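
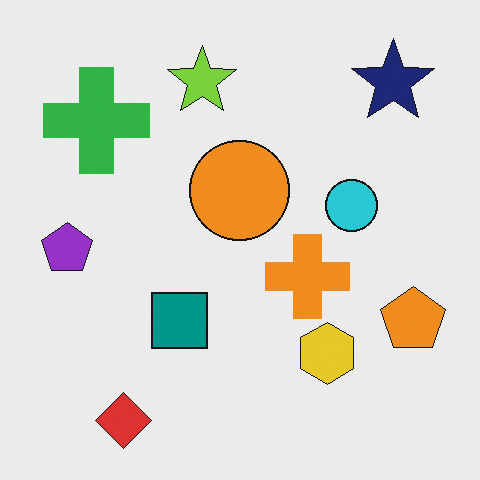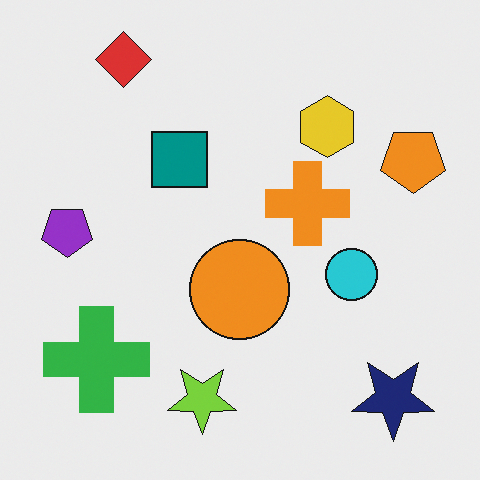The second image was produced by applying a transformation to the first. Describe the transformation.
The image was flipped vertically (top ↔ bottom).

The red diamond is in the bottom-left of the first image and the top-left of the second — shapes on opposite sides of the horizontal midline have swapped in a mirror flip.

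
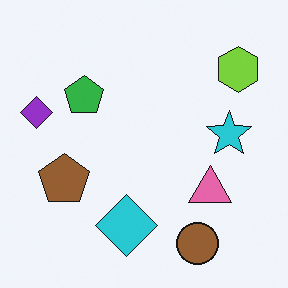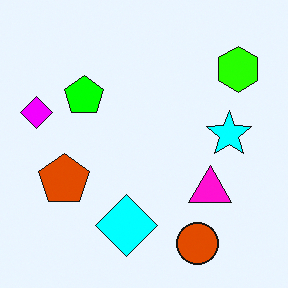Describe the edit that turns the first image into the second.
This is the original image made much more vivid (saturation change).

All colors are more vivid — a global saturation change.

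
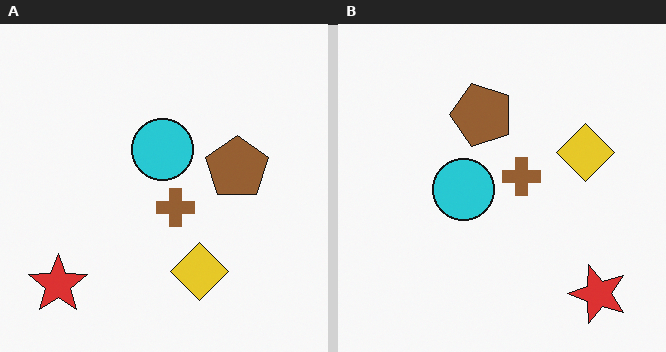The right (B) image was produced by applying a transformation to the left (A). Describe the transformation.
The image was rotated 90° counter-clockwise.

The red star sits in the bottom-left of the left (A) image and the bottom-right of the right (B) — consistent with a whole-image 90° counter-clockwise rotation.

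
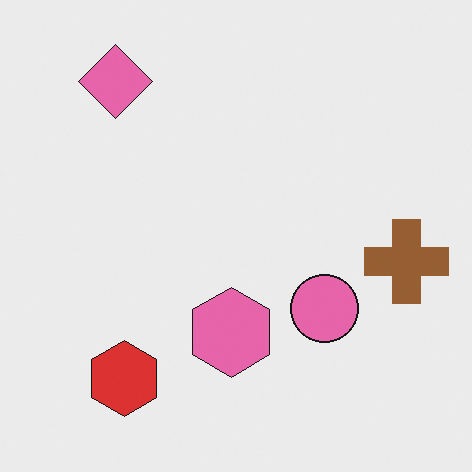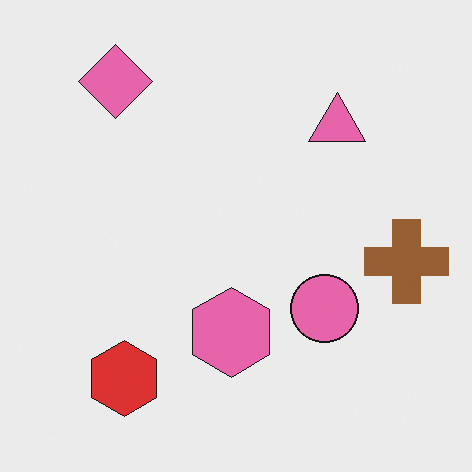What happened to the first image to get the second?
The image was overlaid with an additional pink triangle.

A pink triangle appears in the second image that is absent from the first.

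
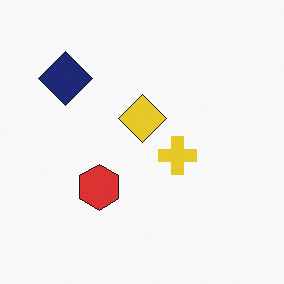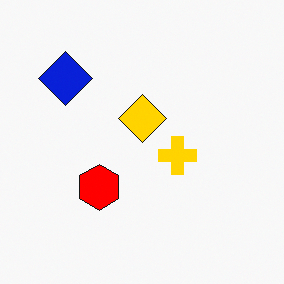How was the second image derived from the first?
The second image is the first heavily oversaturated.

All colors are more vivid — a global saturation change.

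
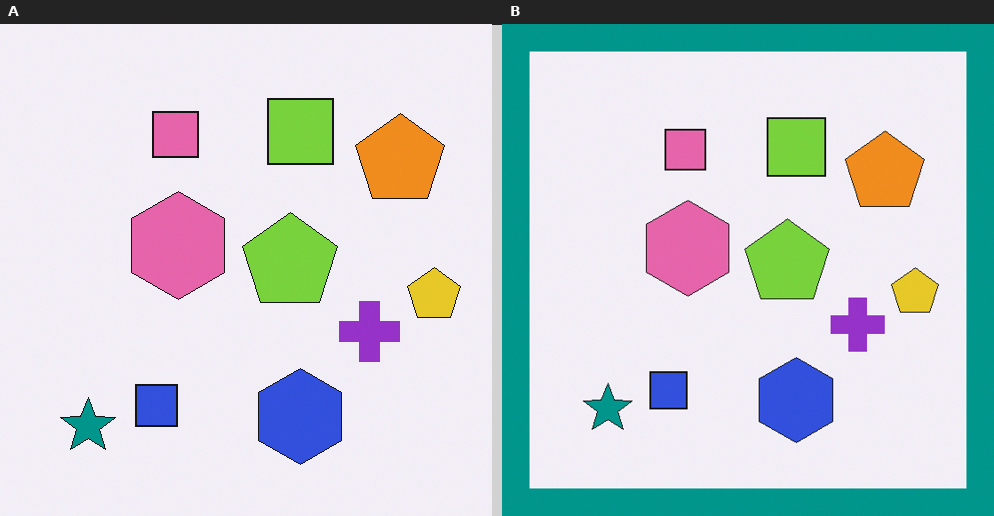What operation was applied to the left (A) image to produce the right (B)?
The transformation is: framed with a teal border.

A solid teal frame runs around the edge of the right (B) image, with the content slightly shrunk inside it.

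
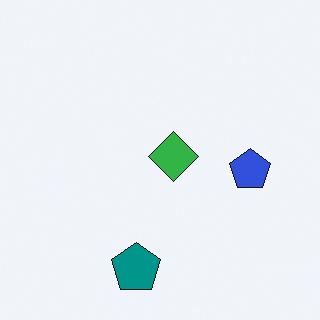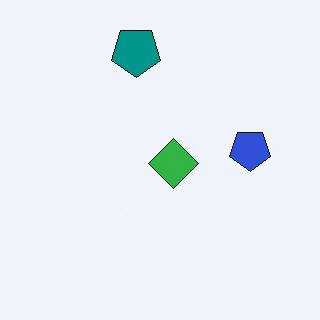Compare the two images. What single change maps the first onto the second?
Flipped vertically (top ↔ bottom).

The teal pentagon is in the bottom of the first image and the top of the second — shapes on opposite sides of the horizontal midline have swapped in a mirror flip.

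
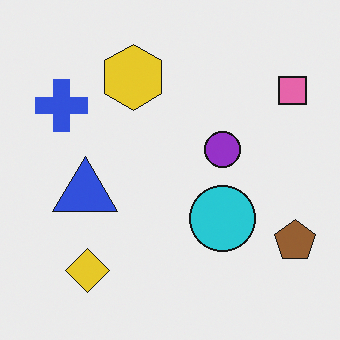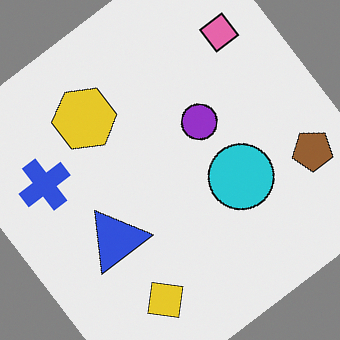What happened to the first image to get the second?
The second image is the first rotated counter-clockwise by a large amount — several tens of degrees.

Every shape is tilted by the same angle and the image corners show triangular fill wedges — a whole-image rotation by a non-right angle.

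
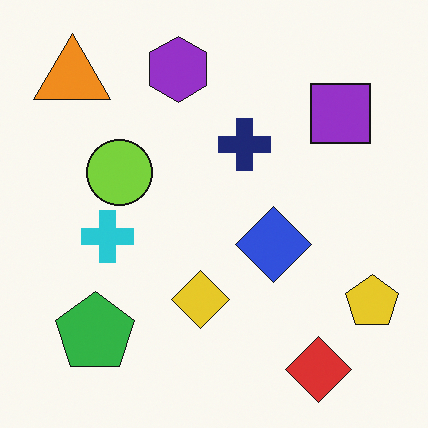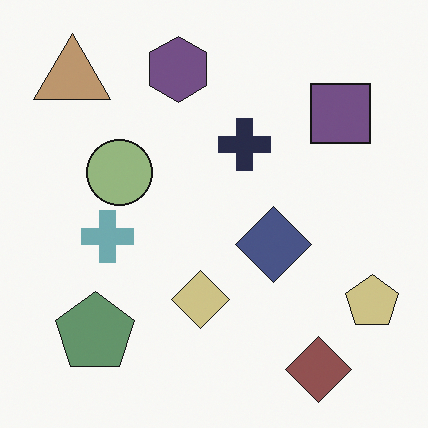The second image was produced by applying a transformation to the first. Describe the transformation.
It was made much more muted (saturation change).

All colors are more muted and greyish — a global saturation change.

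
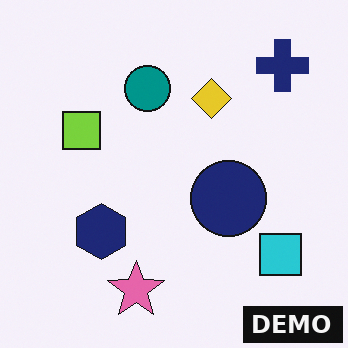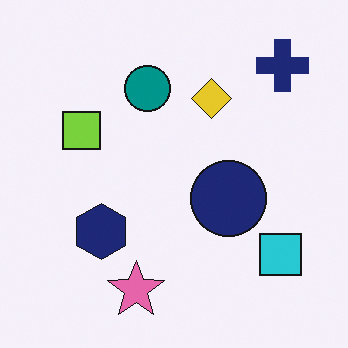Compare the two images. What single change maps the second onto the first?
The transformation is: watermarked with the text "DEMO" in the lower-right corner.

A dark label reading "DEMO" appears in the lower-right corner.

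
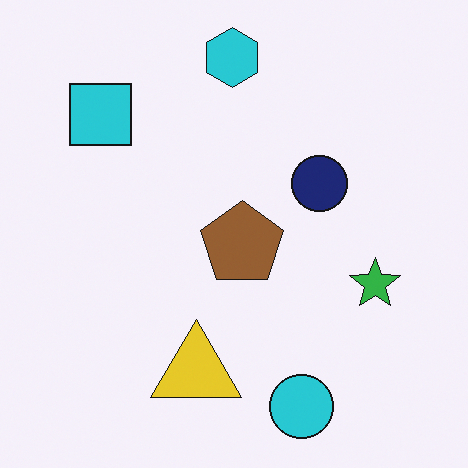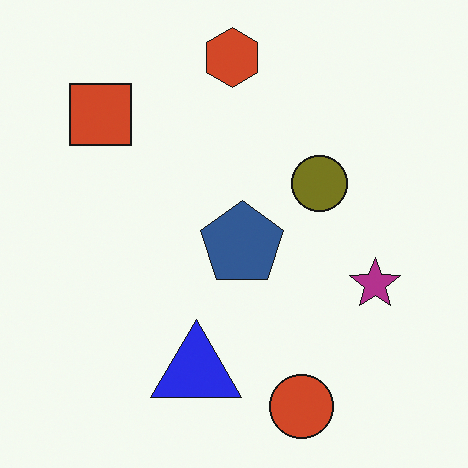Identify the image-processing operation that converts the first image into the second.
Hue-shifted by a large amount.

Every shape's color has rotated by the same amount around the hue wheel — a uniform hue shift.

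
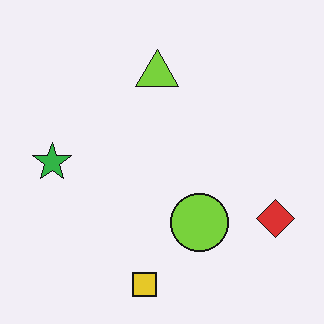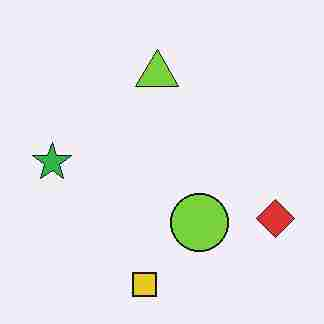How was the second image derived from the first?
The transformation is: degraded with heavy JPEG compression.

Blocky 8×8 compression artifacts appear around shape edges and the flat background shows ringing — characteristic JPEG degradation.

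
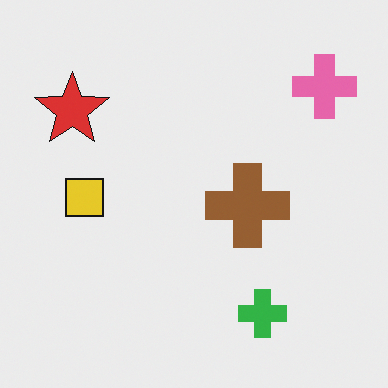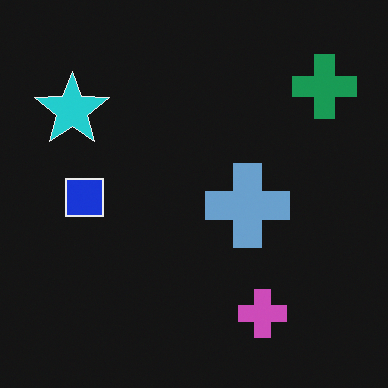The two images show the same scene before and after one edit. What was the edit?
Color-inverted (negative).

The light background has become dark and every shape's color is its complement — a photographic negative.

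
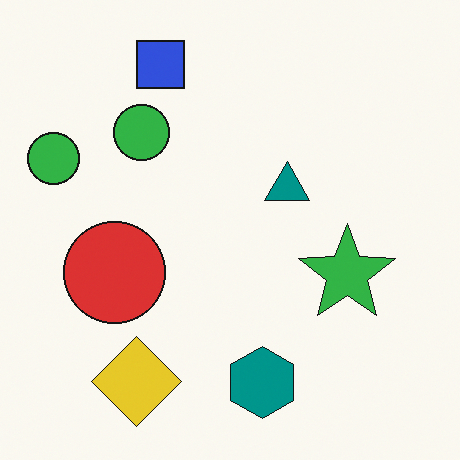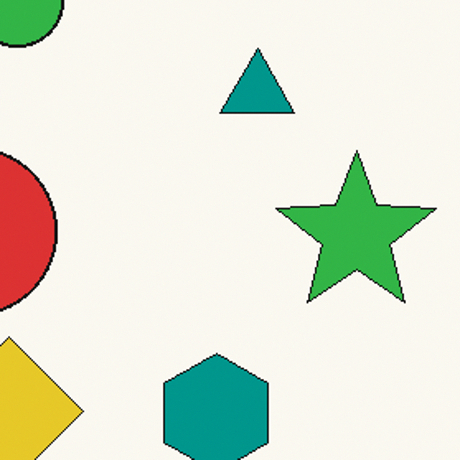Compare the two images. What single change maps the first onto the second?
Cropped to a noticeably smaller region and rescaled.

The visible shapes are larger and the field of view is narrower; shapes near the original edges may be partly or wholly outside the frame — a crop-and-rescale.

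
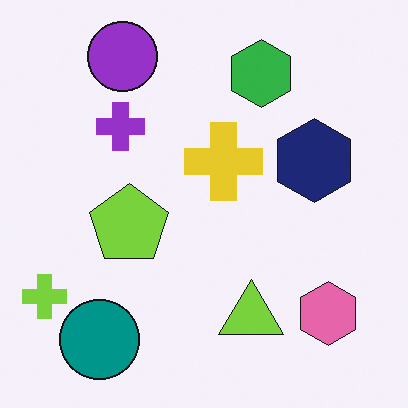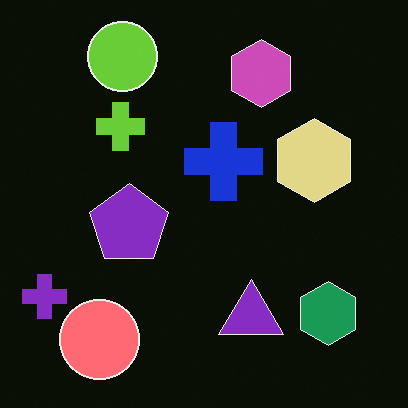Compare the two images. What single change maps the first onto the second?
The second image is the first color-inverted (negative).

The light background has become dark and every shape's color is its complement — a photographic negative.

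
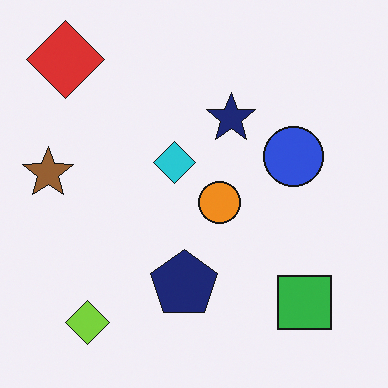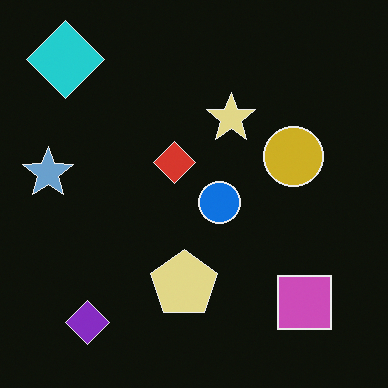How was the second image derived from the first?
The image was color-inverted (negative).

The light background has become dark and every shape's color is its complement — a photographic negative.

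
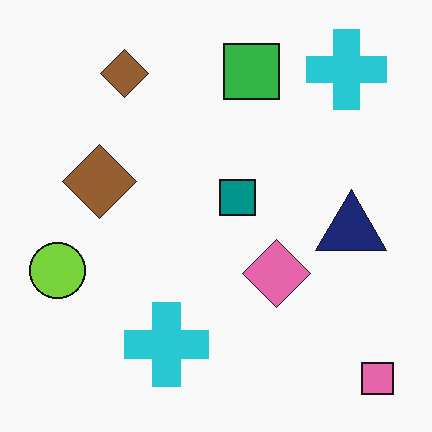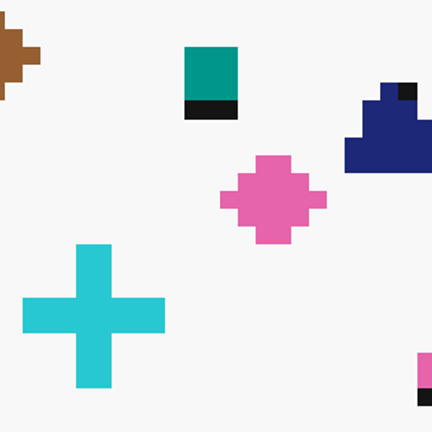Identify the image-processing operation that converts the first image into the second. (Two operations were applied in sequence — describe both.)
Heavily pixelated into large blocks, then cropped tightly and scaled back up.

Shapes are reduced to large square blocks; fine edges and outlines are lost — a downscale-then-upscale (mosaic) effect. The visible shapes are larger and the field of view is narrower; shapes near the original edges may be partly or wholly outside the frame — a crop-and-rescale.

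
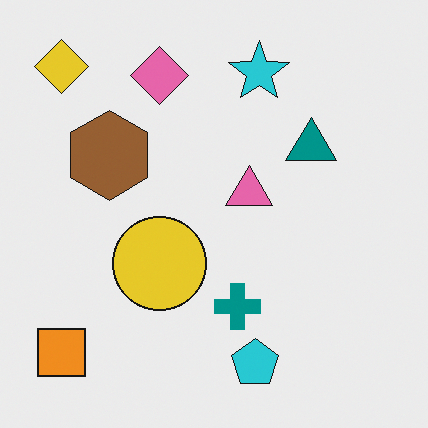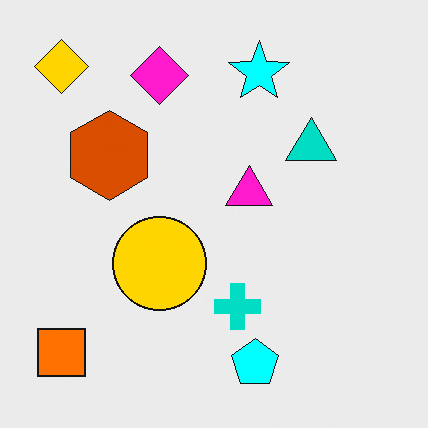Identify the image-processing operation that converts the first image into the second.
The second image is the first heavily oversaturated.

All colors are more vivid — a global saturation change.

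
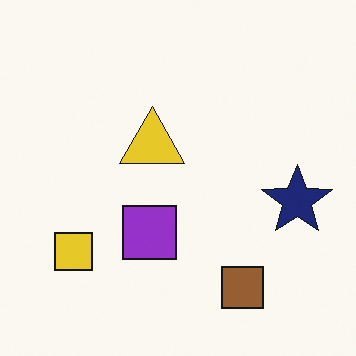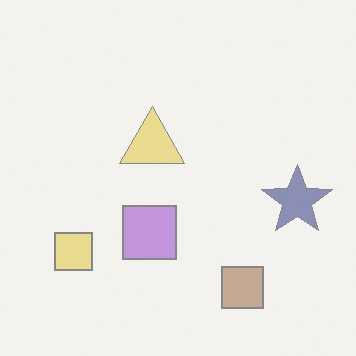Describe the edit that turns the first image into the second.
It was given much lower contrast.

Tones are pushed toward mid-grey across the whole image — a global contrast change.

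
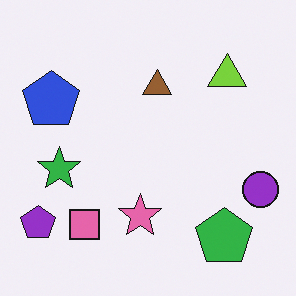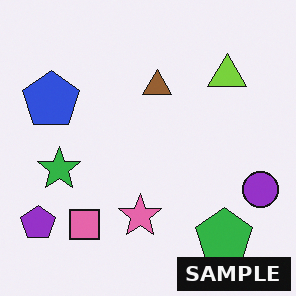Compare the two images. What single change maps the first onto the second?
The transformation is: watermarked with the text "SAMPLE" in the lower-right corner.

A dark label reading "SAMPLE" appears in the lower-right corner.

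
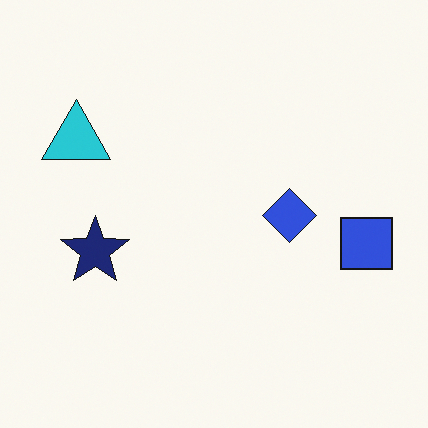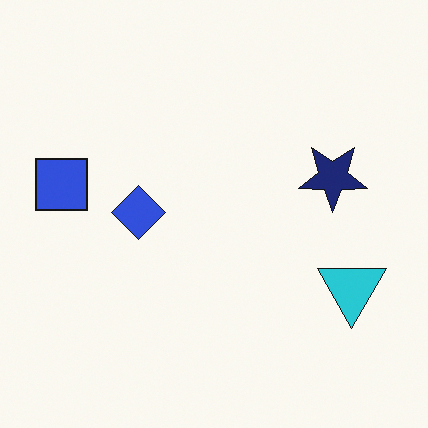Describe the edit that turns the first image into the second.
The image was rotated 180°.

The cyan triangle sits in the top-left of the first image and the bottom-right of the second — consistent with a whole-image 180° rotation.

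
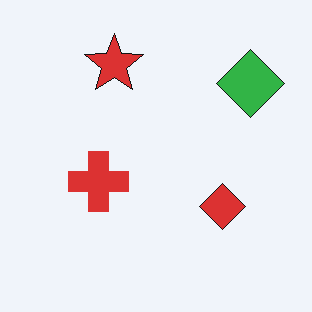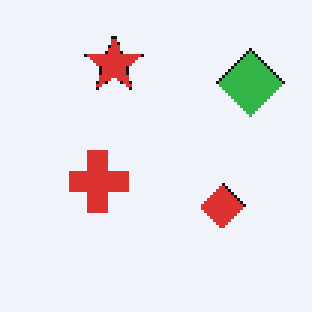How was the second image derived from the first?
The second image is the first mildly pixelated.

Shapes are reduced to large square blocks; fine edges and outlines are lost — a downscale-then-upscale (mosaic) effect.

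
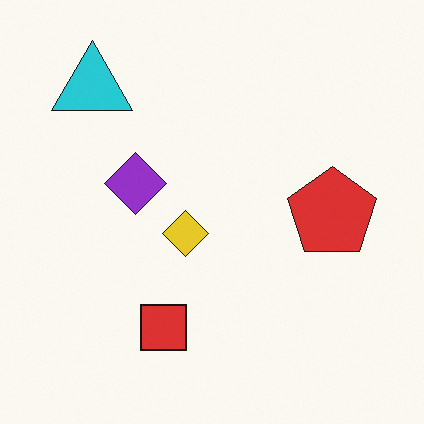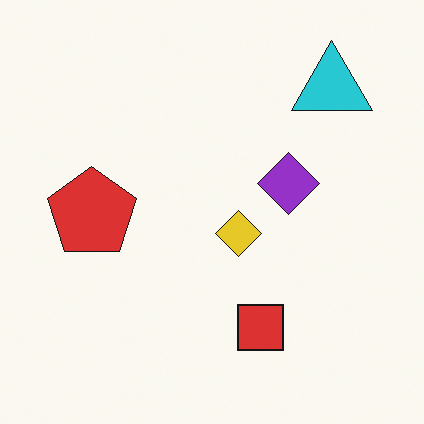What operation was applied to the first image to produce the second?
It was flipped horizontally (left ↔ right).

The cyan triangle is in the top-left of the first image and the top-right of the second — shapes on opposite sides of the vertical midline have swapped in a mirror flip.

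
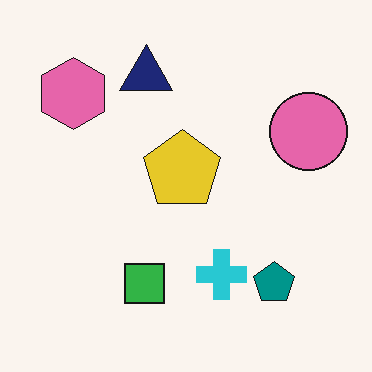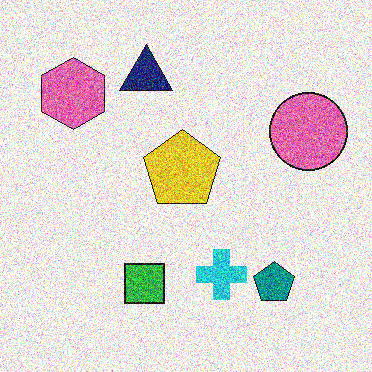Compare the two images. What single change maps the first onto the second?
Degraded with heavy additive noise.

Random speckle covers the whole image, including the flat background.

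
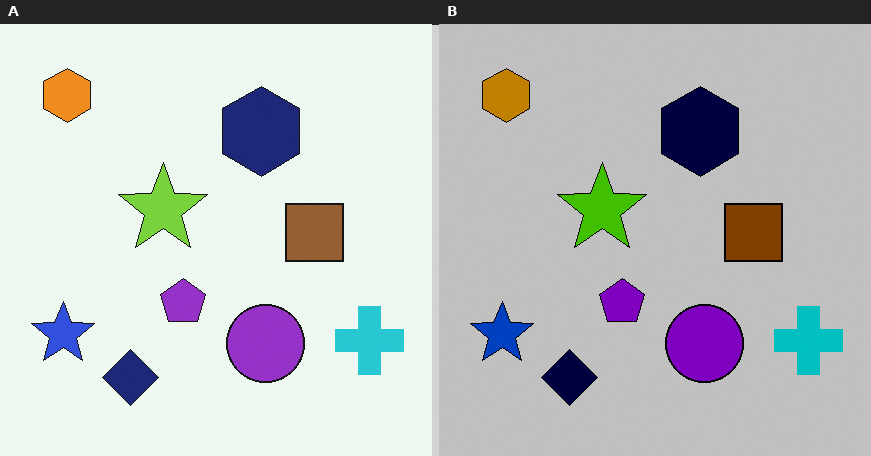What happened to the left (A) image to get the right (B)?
It was heavily posterized to just a handful of flat colors.

Each flat color has snapped to a coarser quantized level — most visibly, the near-white background has dropped to a flat grey.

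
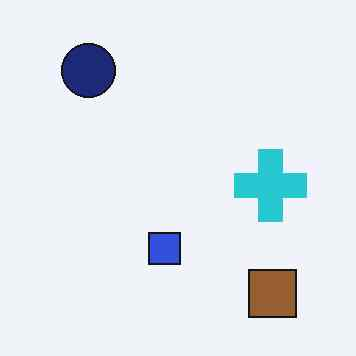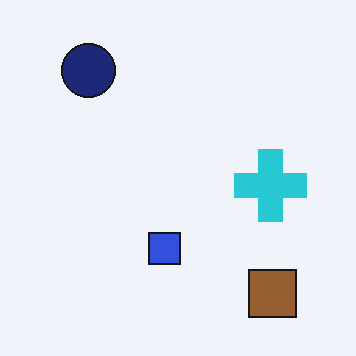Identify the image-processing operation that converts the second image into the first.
It was given moderate JPEG compression.

Blocky 8×8 compression artifacts appear around shape edges and the flat background shows ringing — characteristic JPEG degradation.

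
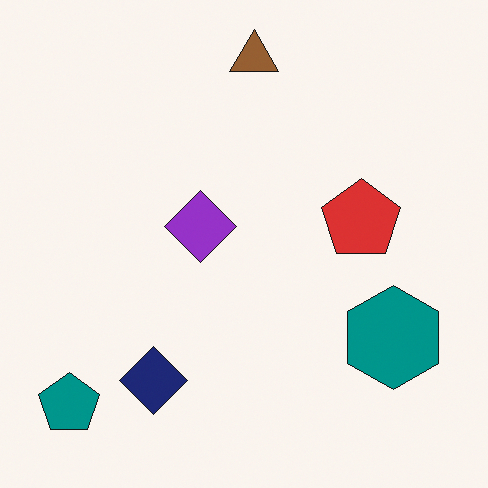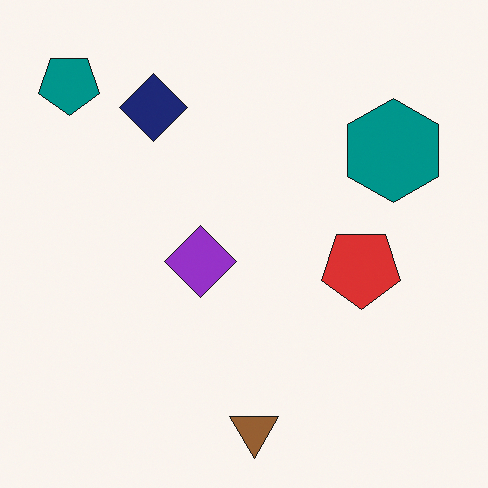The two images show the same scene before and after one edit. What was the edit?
It was flipped vertically (top ↔ bottom).

The brown triangle is in the top of the first image and the bottom of the second — shapes on opposite sides of the horizontal midline have swapped in a mirror flip.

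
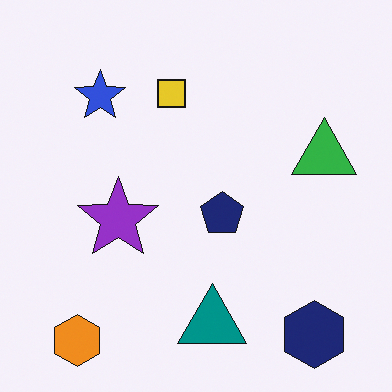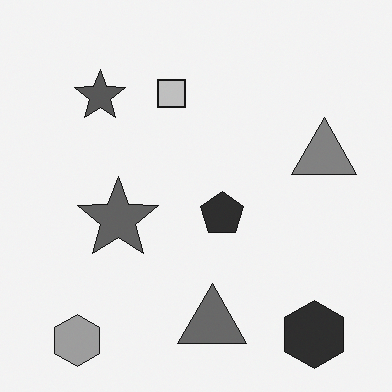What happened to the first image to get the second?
It was converted to grayscale.

All color is removed — every shape is now a shade of grey.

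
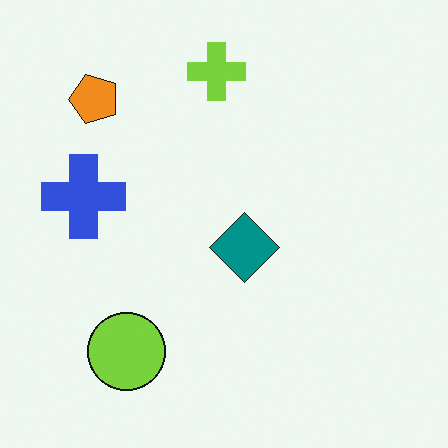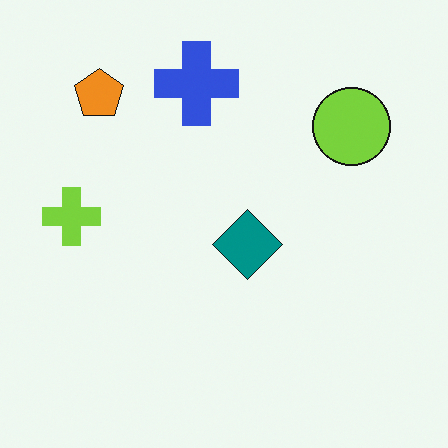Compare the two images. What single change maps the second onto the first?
The first image is the second transposed (reflected across the top-left ↔ bottom-right diagonal).

Shapes have swapped their row and column positions — what was in the top-right is now in the bottom-left — a diagonal reflection.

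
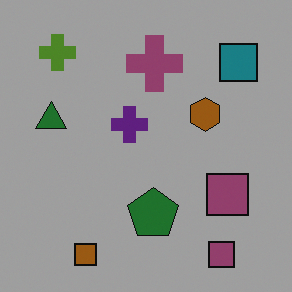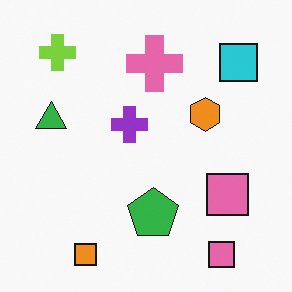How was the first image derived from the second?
It was noticeably darkened.

Every pixel — background and shapes alike — is uniformly darkened.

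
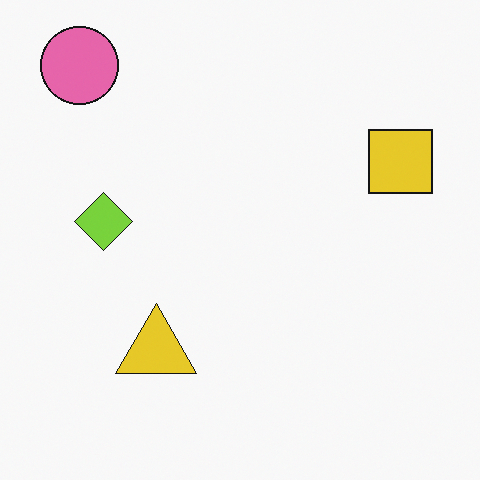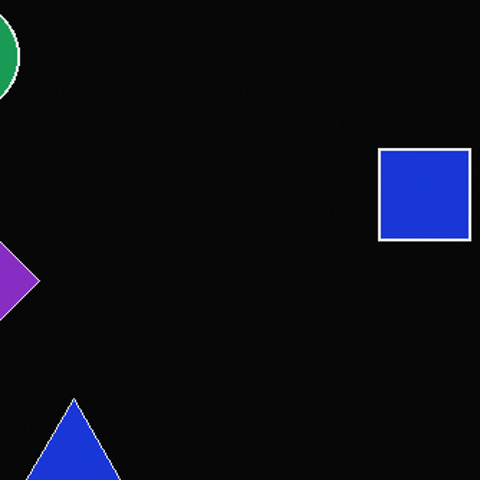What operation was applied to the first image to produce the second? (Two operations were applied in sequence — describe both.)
The second image is the first color-inverted (negative), then cropped slightly and scaled back up.

The light background has become dark and every shape's color is its complement — a photographic negative. The visible shapes are larger and the field of view is narrower; shapes near the original edges may be partly or wholly outside the frame — a crop-and-rescale.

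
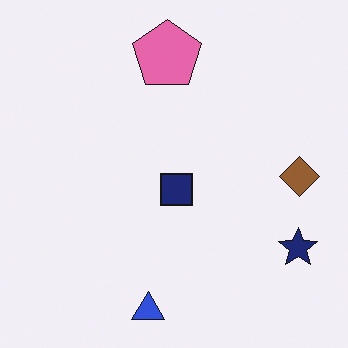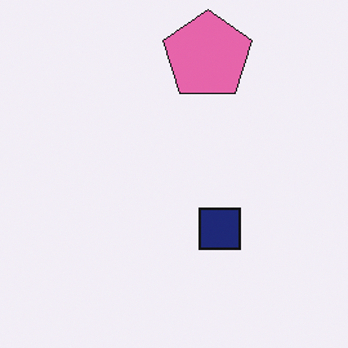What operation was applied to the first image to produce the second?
This is the original image cropped slightly and scaled back up.

The visible shapes are larger and the field of view is narrower; shapes near the original edges may be partly or wholly outside the frame — a crop-and-rescale.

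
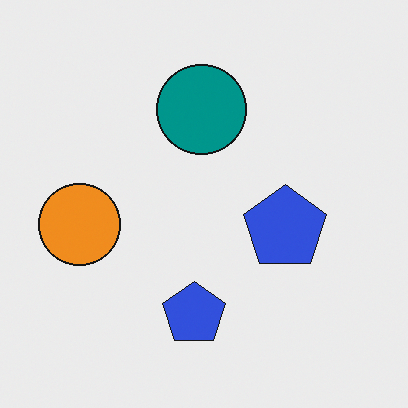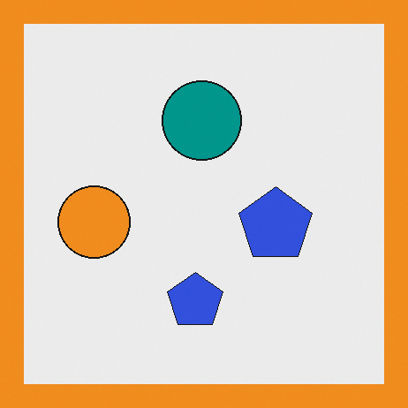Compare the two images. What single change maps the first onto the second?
The second image is the first framed with a orange border.

A solid orange frame runs around the edge of the second image, with the content slightly shrunk inside it.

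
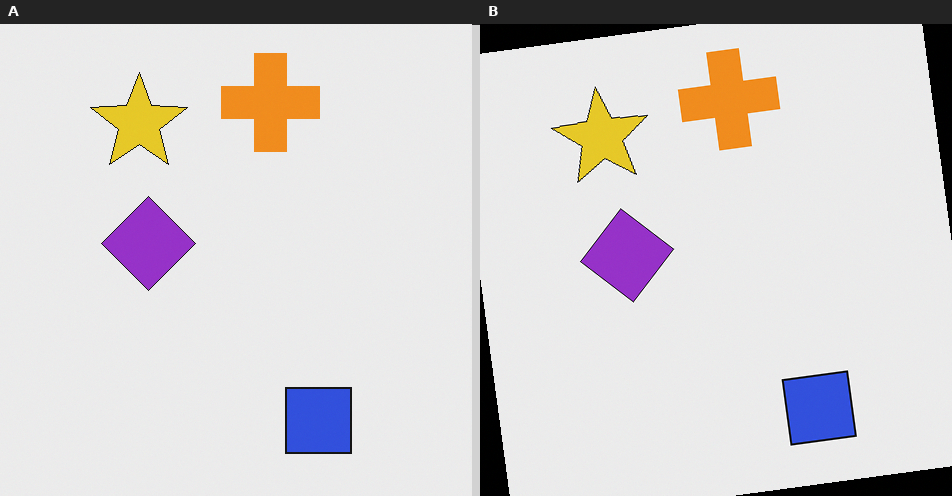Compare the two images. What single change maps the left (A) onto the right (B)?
It was rotated counter-clockwise by a small amount.

Every shape is tilted by the same angle and the image corners show triangular fill wedges — a whole-image rotation by a non-right angle.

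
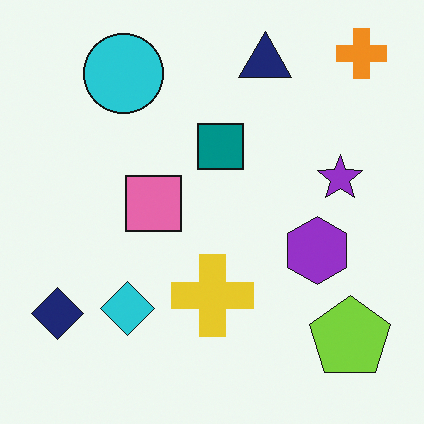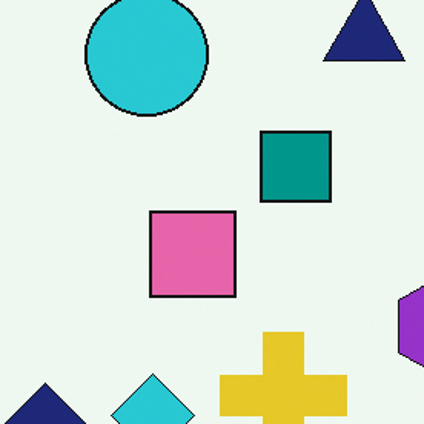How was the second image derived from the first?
The image was cropped slightly and scaled back up.

The visible shapes are larger and the field of view is narrower; shapes near the original edges may be partly or wholly outside the frame — a crop-and-rescale.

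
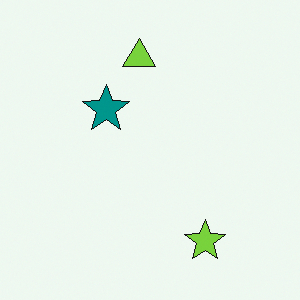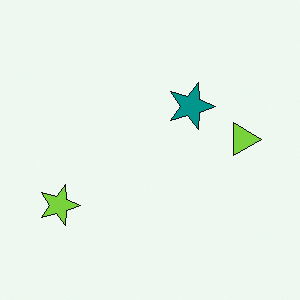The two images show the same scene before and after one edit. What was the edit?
It was rotated 90° clockwise.

The lime star sits in the bottom-right of the first image and the bottom-left of the second — consistent with a whole-image 90° clockwise rotation.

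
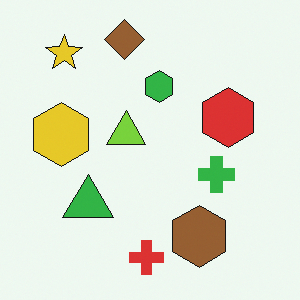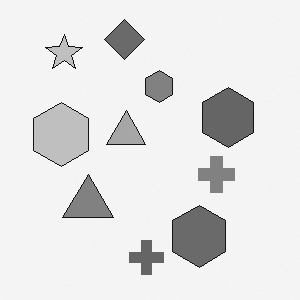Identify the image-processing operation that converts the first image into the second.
It was converted to grayscale.

All color is removed — every shape is now a shade of grey.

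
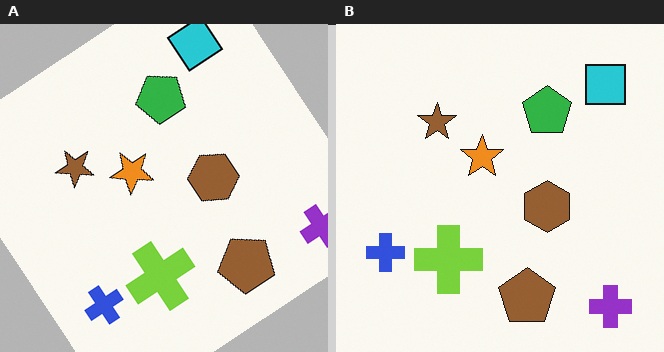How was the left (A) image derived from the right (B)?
The transformation is: rotated counter-clockwise by a large amount — several tens of degrees.

Every shape is tilted by the same angle and the image corners show triangular fill wedges — a whole-image rotation by a non-right angle.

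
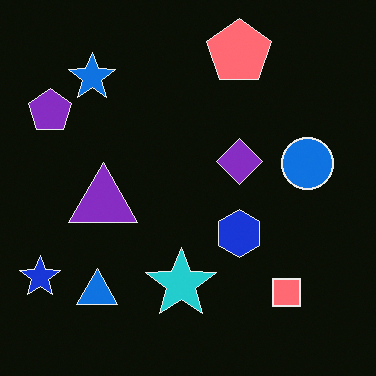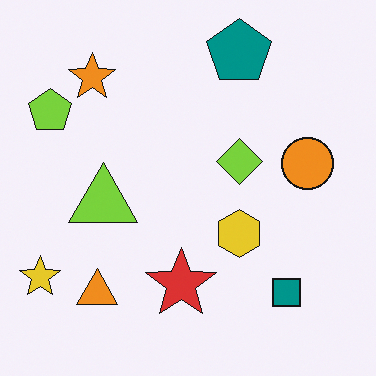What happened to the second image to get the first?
The transformation is: color-inverted (negative).

The light background has become dark and every shape's color is its complement — a photographic negative.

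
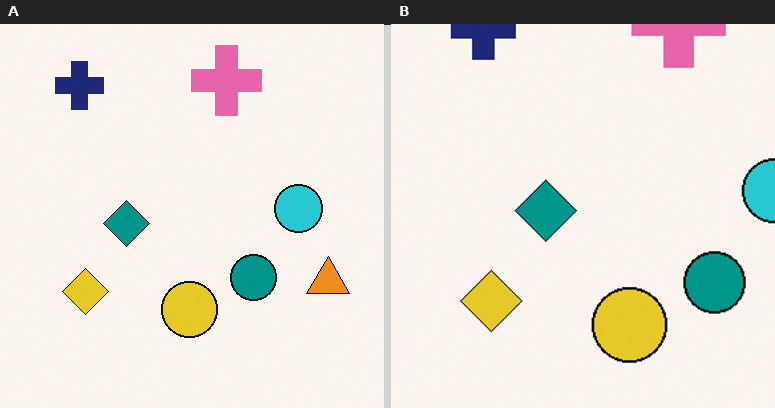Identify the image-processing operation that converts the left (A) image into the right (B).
It was cropped to a modestly smaller region and rescaled.

The visible shapes are larger and the field of view is narrower; shapes near the original edges may be partly or wholly outside the frame — a crop-and-rescale.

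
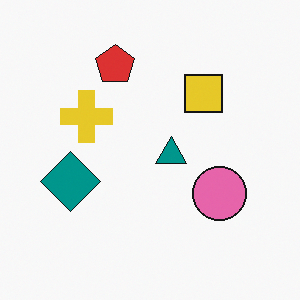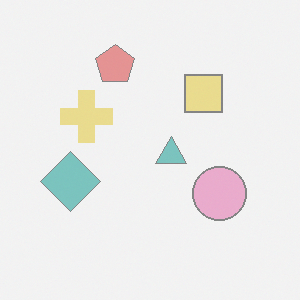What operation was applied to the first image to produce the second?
It was washed out (contrast reduced).

Tones are pushed toward mid-grey across the whole image — a global contrast change.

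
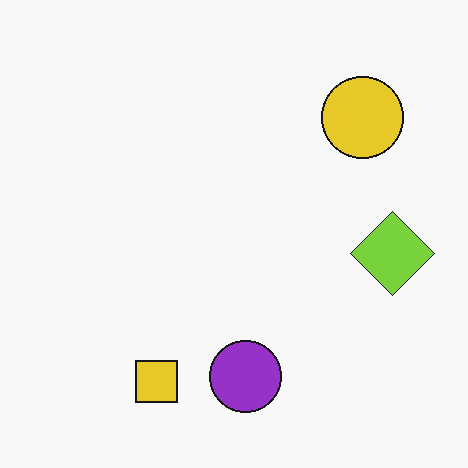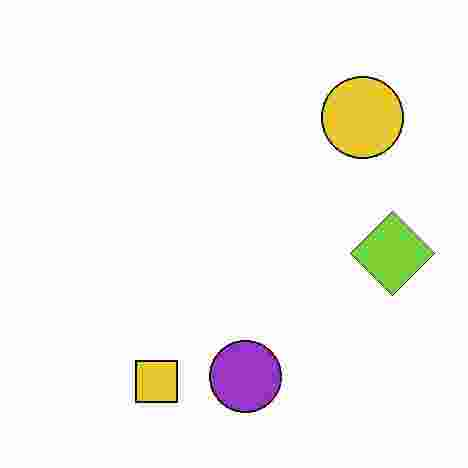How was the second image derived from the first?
The image was heavily JPEG-compressed with obvious blocking artifacts.

Blocky 8×8 compression artifacts appear around shape edges and the flat background shows ringing — characteristic JPEG degradation.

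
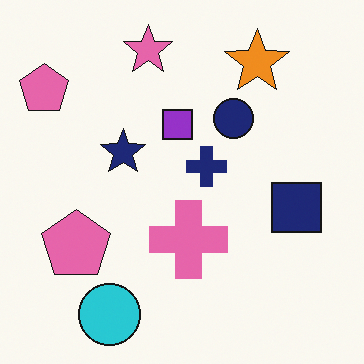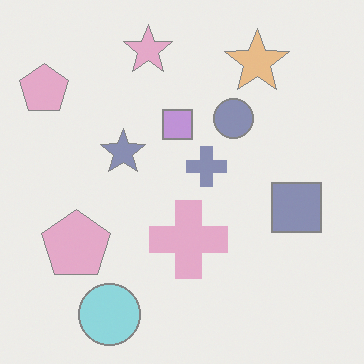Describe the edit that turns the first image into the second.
Given much lower contrast.

Tones are pushed toward mid-grey across the whole image — a global contrast change.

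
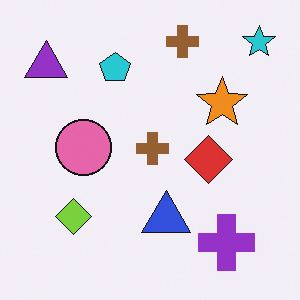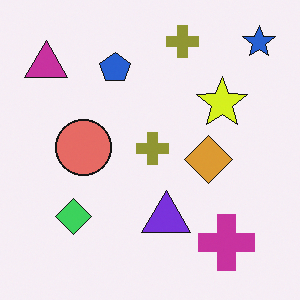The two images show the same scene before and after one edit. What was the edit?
Hue-shifted by a small amount.

Every shape's color has rotated by the same amount around the hue wheel — a uniform hue shift.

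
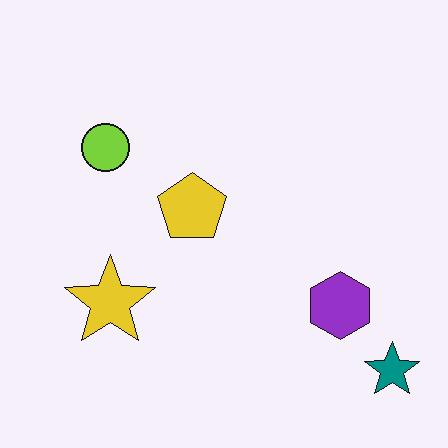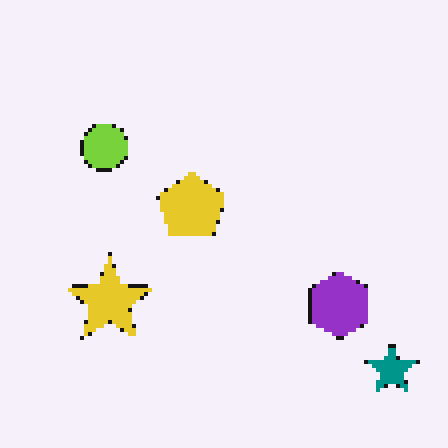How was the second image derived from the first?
It was lightly pixelated (a mild mosaic effect).

Shapes are reduced to large square blocks; fine edges and outlines are lost — a downscale-then-upscale (mosaic) effect.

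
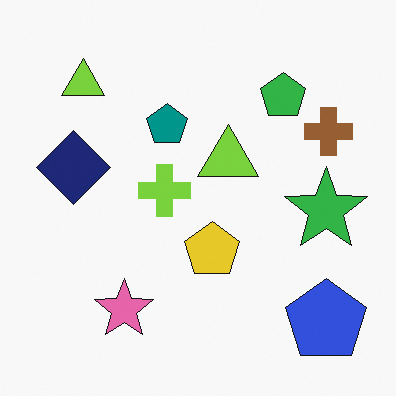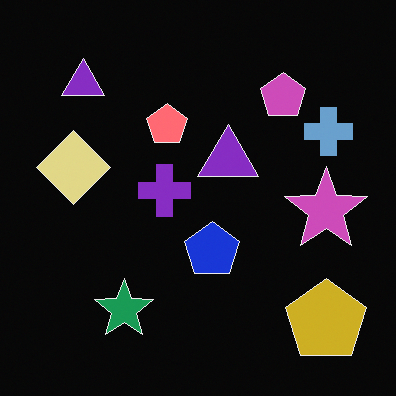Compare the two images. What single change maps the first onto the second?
It was color-inverted (negative).

The light background has become dark and every shape's color is its complement — a photographic negative.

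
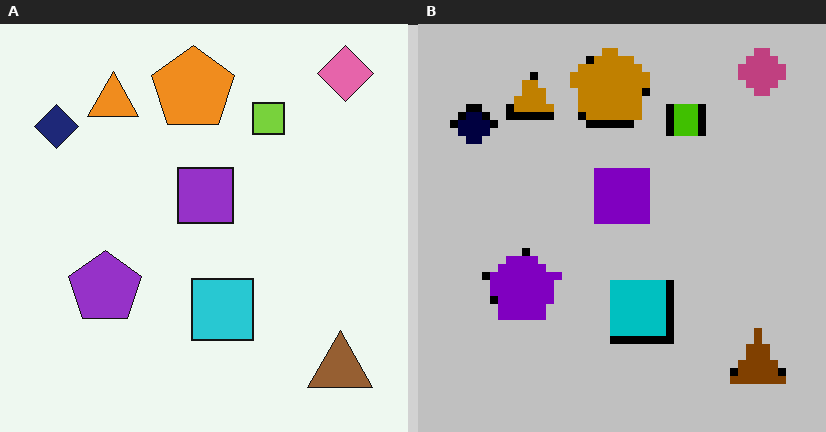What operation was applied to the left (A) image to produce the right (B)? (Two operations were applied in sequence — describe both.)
The transformation is: pixelated into visible square blocks, then aggressively posterized.

Shapes are reduced to large square blocks; fine edges and outlines are lost — a downscale-then-upscale (mosaic) effect. Each flat color has snapped to a coarser quantized level — most visibly, the near-white background has dropped to a flat grey.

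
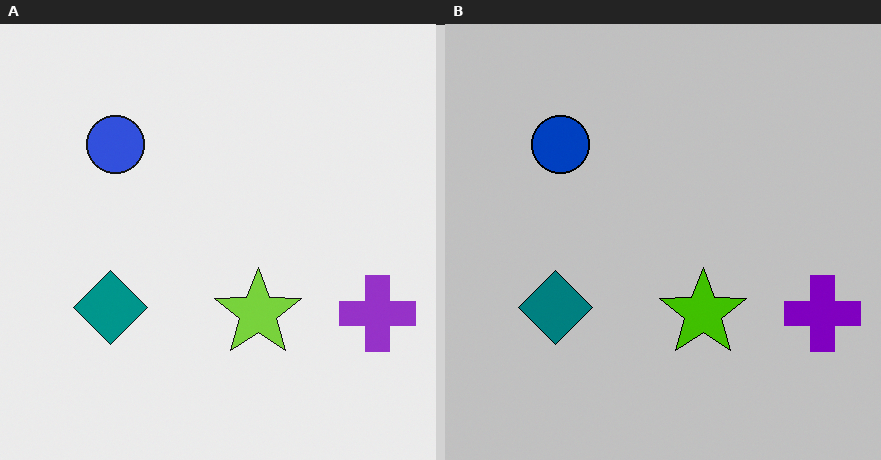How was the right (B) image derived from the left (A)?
Aggressively posterized.

Each flat color has snapped to a coarser quantized level — most visibly, the near-white background has dropped to a flat grey.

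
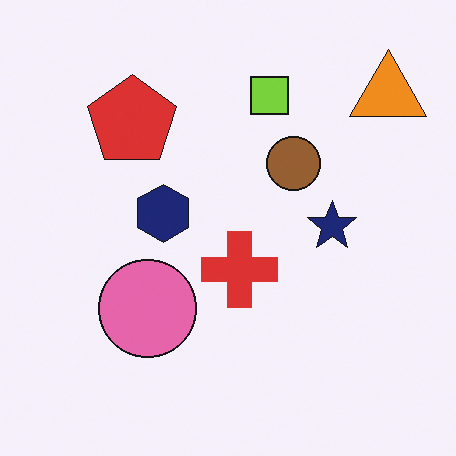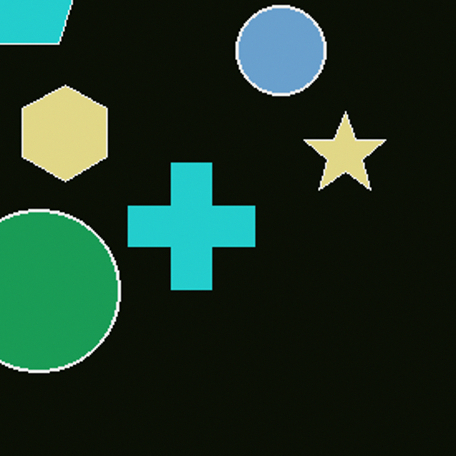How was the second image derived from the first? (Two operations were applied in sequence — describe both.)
The second image is the first cropped to a noticeably smaller region and rescaled, then color-inverted (negative).

The visible shapes are larger and the field of view is narrower; shapes near the original edges may be partly or wholly outside the frame — a crop-and-rescale. The light background has become dark and every shape's color is its complement — a photographic negative.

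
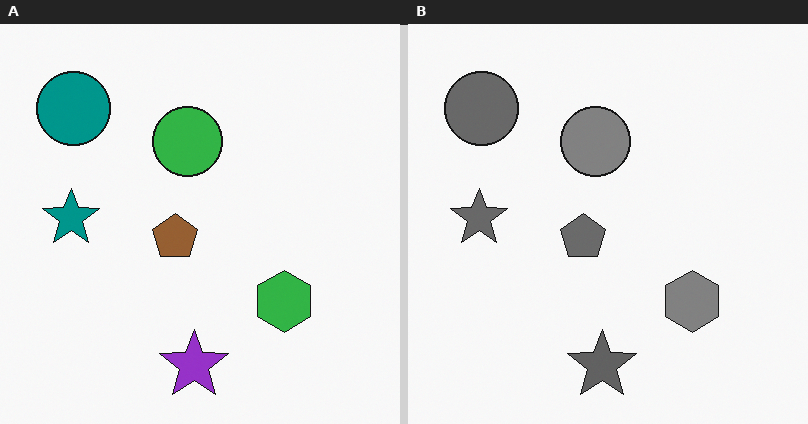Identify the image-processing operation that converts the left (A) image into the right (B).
Converted to grayscale.

All color is removed — every shape is now a shade of grey.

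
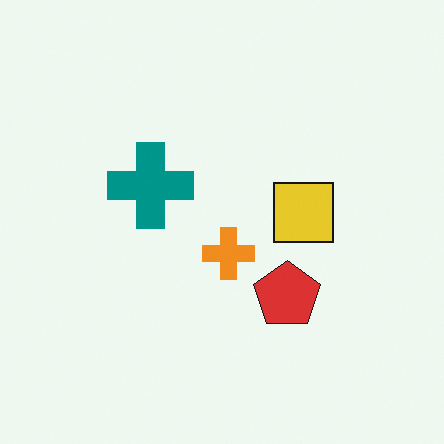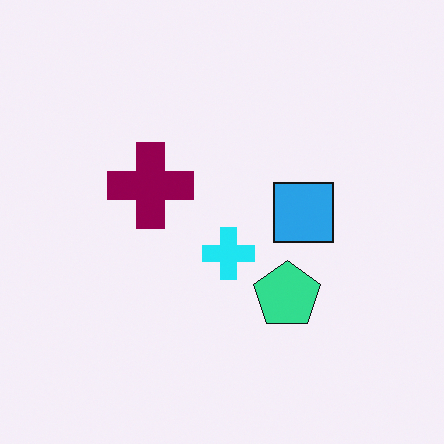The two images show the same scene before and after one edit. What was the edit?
Hue-shifted noticeably.

Every shape's color has rotated by the same amount around the hue wheel — a uniform hue shift.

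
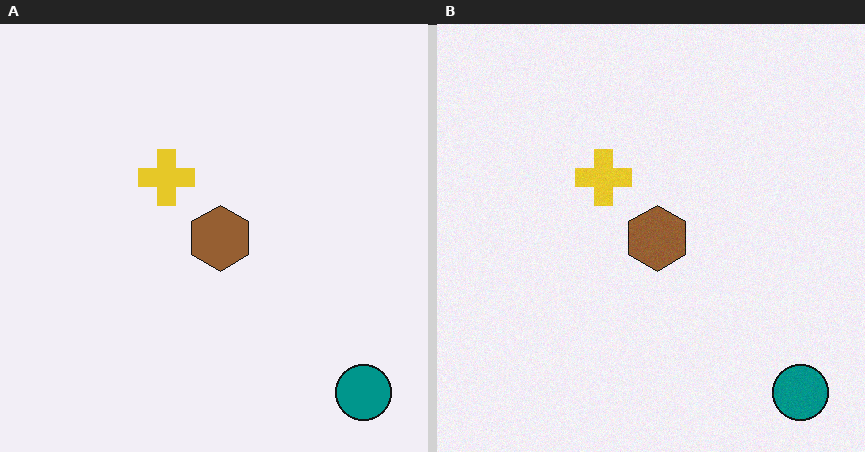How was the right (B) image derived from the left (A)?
The image was degraded with a light layer of grain.

Random speckle covers the whole image, including the flat background.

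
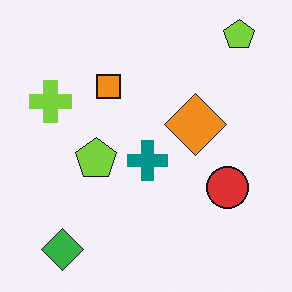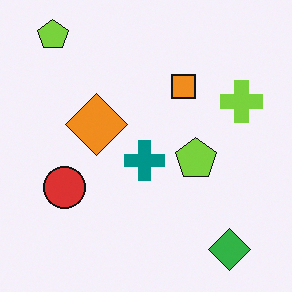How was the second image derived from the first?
The image was flipped horizontally (left ↔ right).

The lime cross is in the left of the first image and the right of the second — shapes on opposite sides of the vertical midline have swapped in a mirror flip.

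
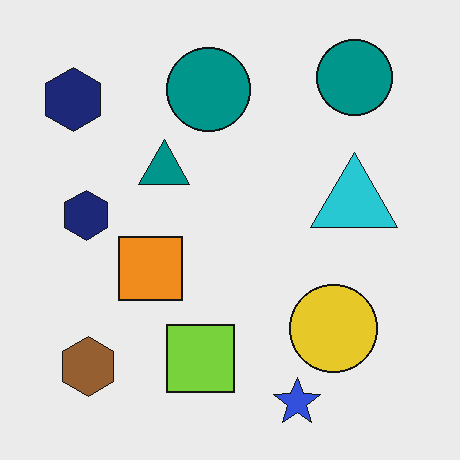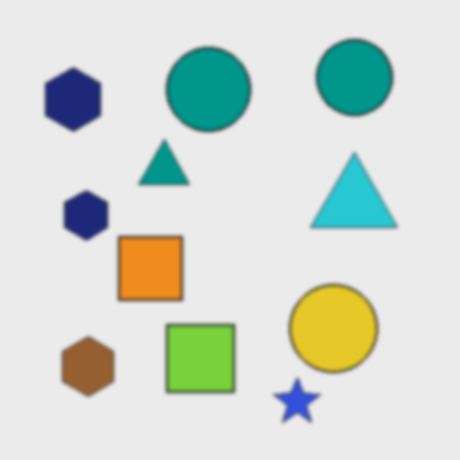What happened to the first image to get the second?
The second image is the first given a subtle gaussian blur.

Shape edges and outlines are uniformly softened across the whole image.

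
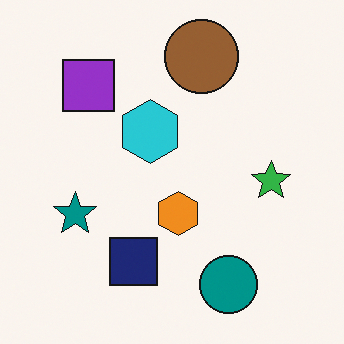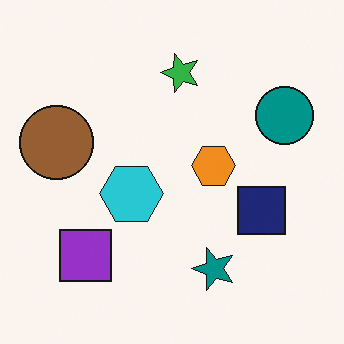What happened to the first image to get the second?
This is the original image rotated 90° counter-clockwise.

The teal circle sits in the bottom of the first image and the right of the second — consistent with a whole-image 90° counter-clockwise rotation.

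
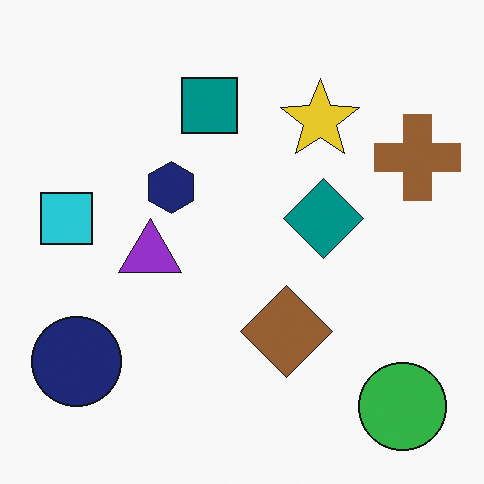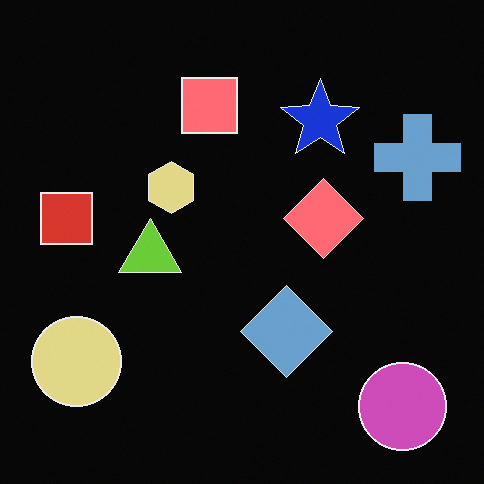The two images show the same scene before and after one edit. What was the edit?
The transformation is: color-inverted (negative).

The light background has become dark and every shape's color is its complement — a photographic negative.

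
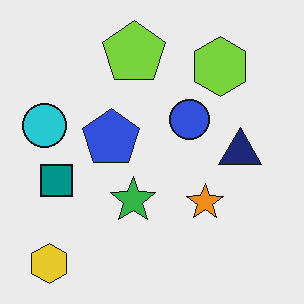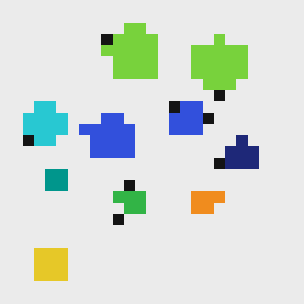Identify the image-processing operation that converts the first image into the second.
This is the original image heavily pixelated into large blocks.

Shapes are reduced to large square blocks; fine edges and outlines are lost — a downscale-then-upscale (mosaic) effect.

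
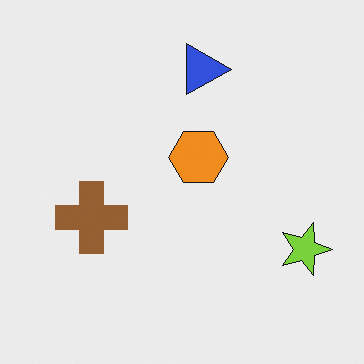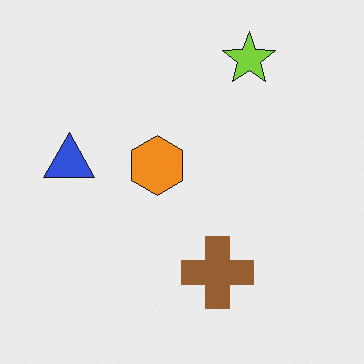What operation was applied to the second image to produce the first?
The image was rotated 90° clockwise.

The lime star sits in the top-right of the second image and the bottom-right of the first — consistent with a whole-image 90° clockwise rotation.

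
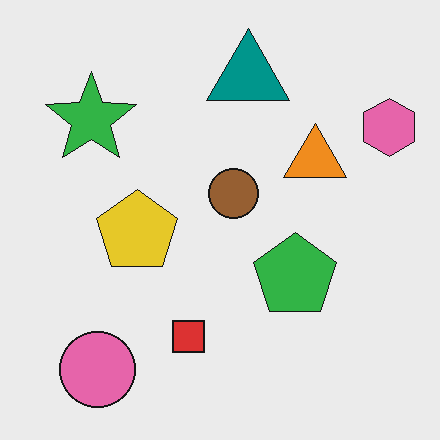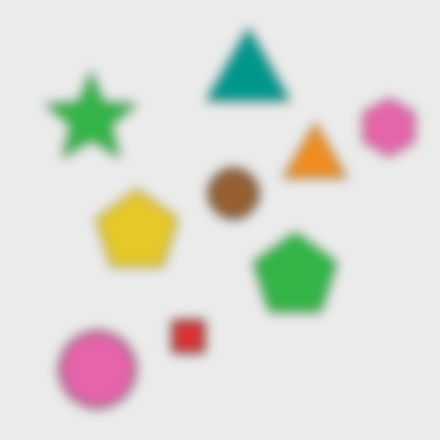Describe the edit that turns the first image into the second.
The transformation is: heavily blurred.

Shape edges and outlines are uniformly softened across the whole image.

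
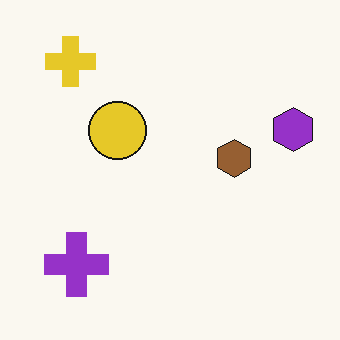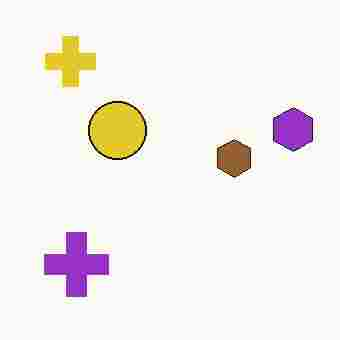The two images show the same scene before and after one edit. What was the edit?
The image was degraded with heavy JPEG compression.

Blocky 8×8 compression artifacts appear around shape edges and the flat background shows ringing — characteristic JPEG degradation.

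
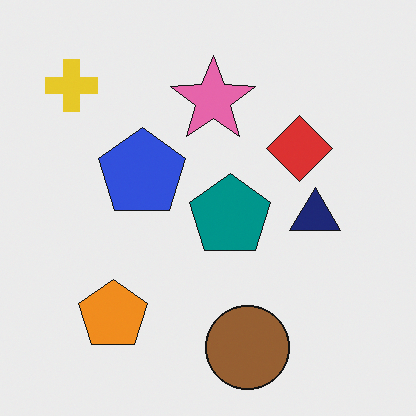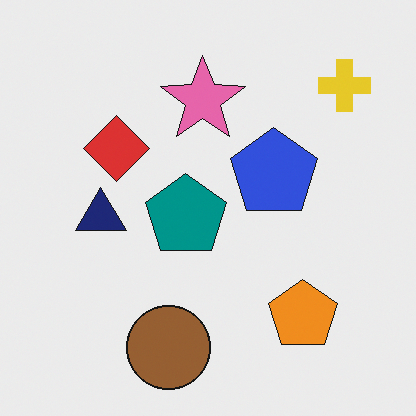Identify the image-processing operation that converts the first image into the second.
This is the original image flipped horizontally (left ↔ right).

The yellow cross is in the top-left of the first image and the top-right of the second — shapes on opposite sides of the vertical midline have swapped in a mirror flip.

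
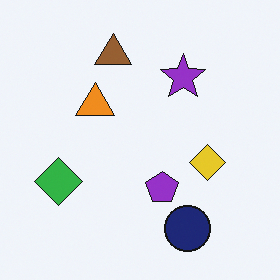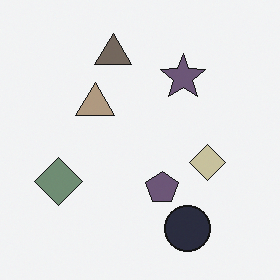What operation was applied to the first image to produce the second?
The second image is the first heavily desaturated.

All colors are more muted and greyish — a global saturation change.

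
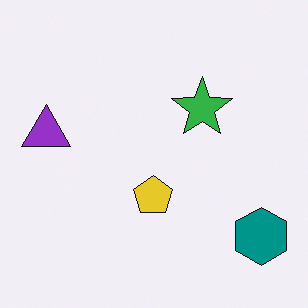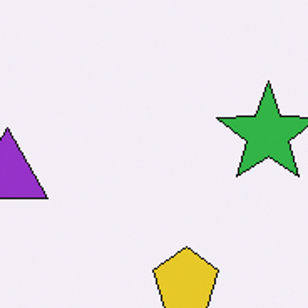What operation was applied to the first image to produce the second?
It was cropped to a noticeably smaller region and rescaled.

The visible shapes are larger and the field of view is narrower; shapes near the original edges may be partly or wholly outside the frame — a crop-and-rescale.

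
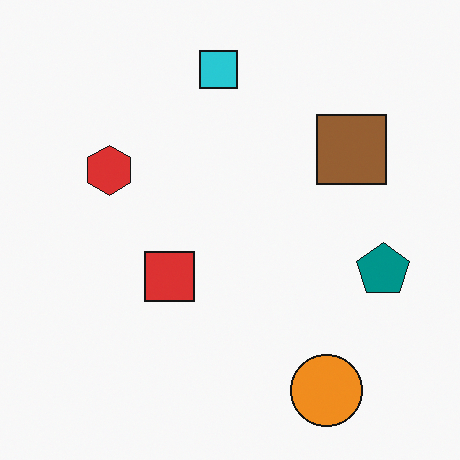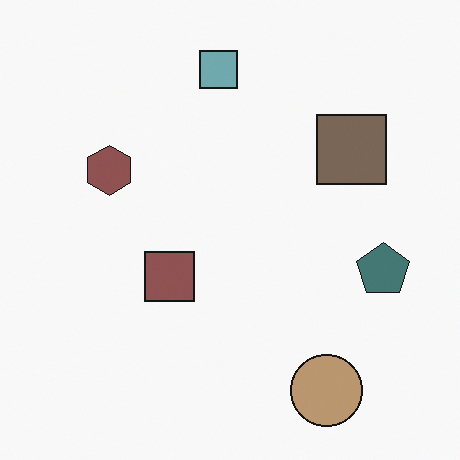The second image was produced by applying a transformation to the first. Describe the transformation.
This is the original image heavily desaturated.

All colors are more muted and greyish — a global saturation change.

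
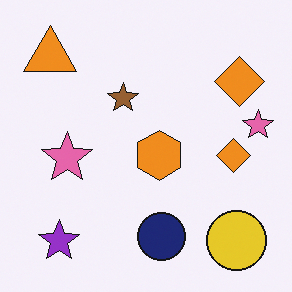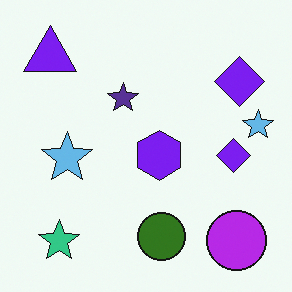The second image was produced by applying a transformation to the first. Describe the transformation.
This is the original image hue-shifted by a large amount.

Every shape's color has rotated by the same amount around the hue wheel — a uniform hue shift.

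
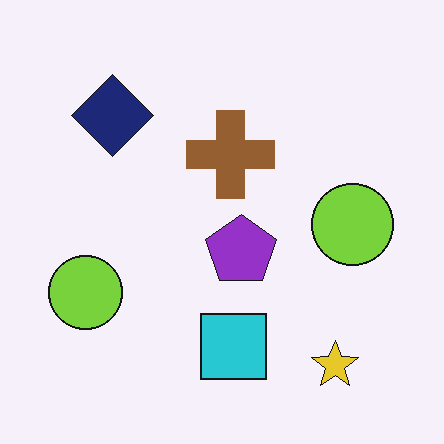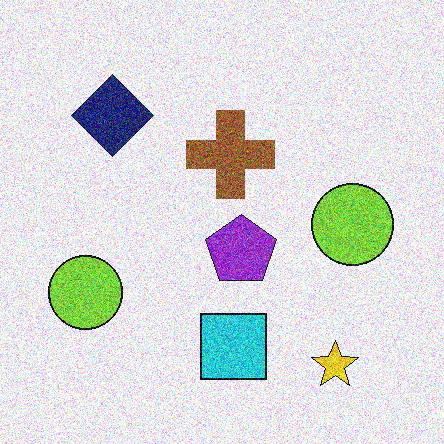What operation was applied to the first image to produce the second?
The transformation is: degraded with heavy additive noise.

Random speckle covers the whole image, including the flat background.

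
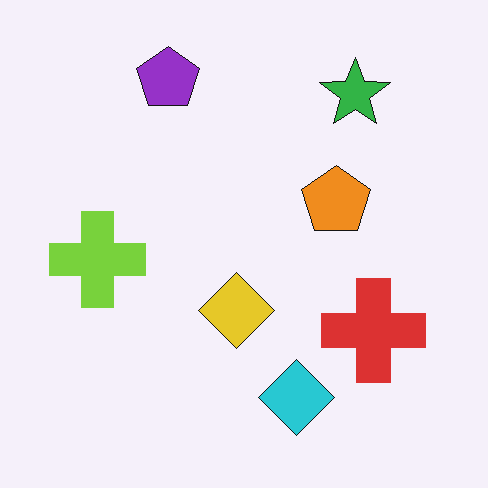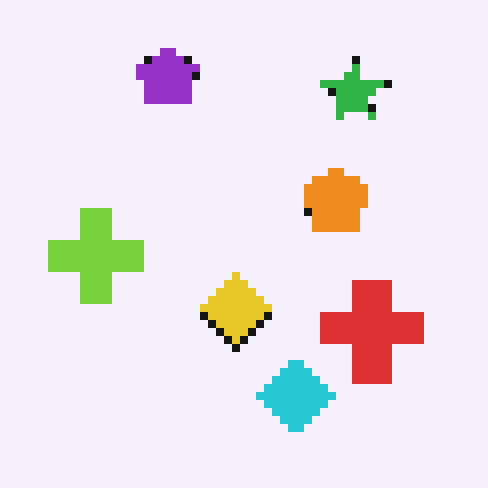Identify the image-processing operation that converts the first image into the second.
The second image is the first pixelated into visible square blocks.

Shapes are reduced to large square blocks; fine edges and outlines are lost — a downscale-then-upscale (mosaic) effect.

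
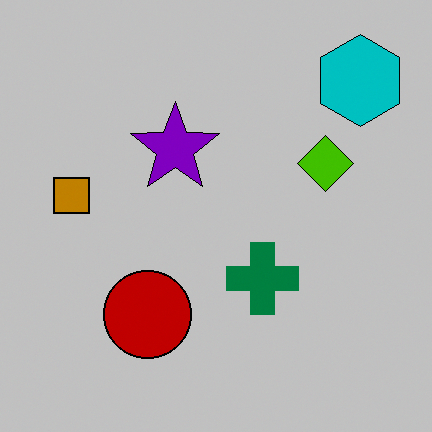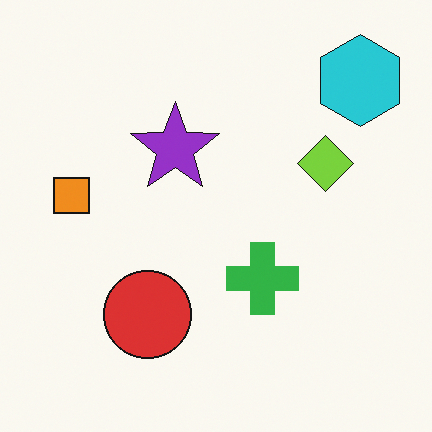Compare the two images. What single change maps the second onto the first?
The image was heavily posterized to just a handful of flat colors.

Each flat color has snapped to a coarser quantized level — most visibly, the near-white background has dropped to a flat grey.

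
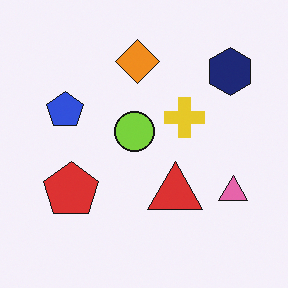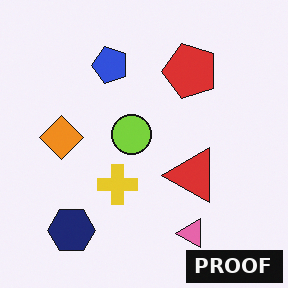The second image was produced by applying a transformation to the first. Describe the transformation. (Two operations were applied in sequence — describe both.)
The transformation is: transposed (reflected across the top-left ↔ bottom-right diagonal), then watermarked with the text "PROOF" in the lower-right corner.

Shapes have swapped their row and column positions — what was in the top-right is now in the bottom-left — a diagonal reflection. A dark label reading "PROOF" appears in the lower-right corner.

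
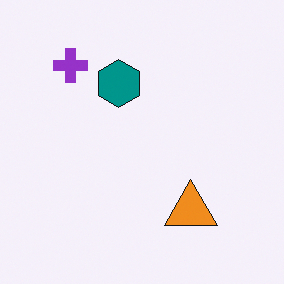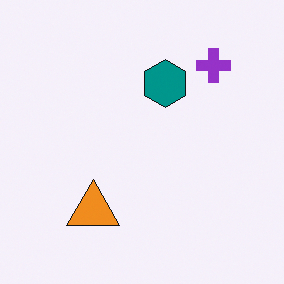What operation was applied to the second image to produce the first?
The first image is the second flipped horizontally (left ↔ right).

The purple cross is in the top-right of the second image and the top-left of the first — shapes on opposite sides of the vertical midline have swapped in a mirror flip.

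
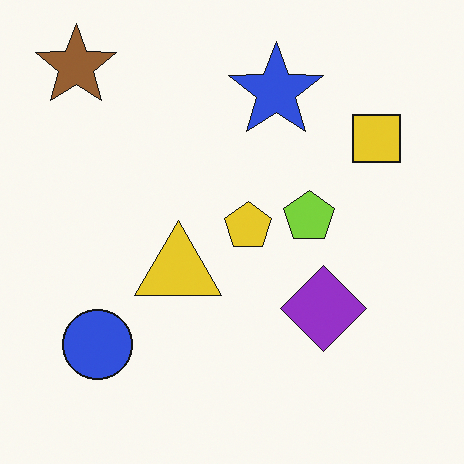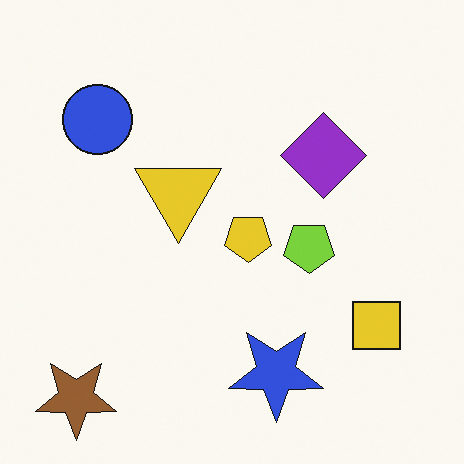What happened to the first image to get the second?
The transformation is: flipped vertically (top ↔ bottom).

The brown star is in the top-left of the first image and the bottom-left of the second — shapes on opposite sides of the horizontal midline have swapped in a mirror flip.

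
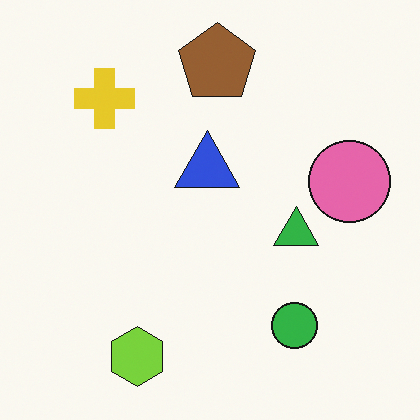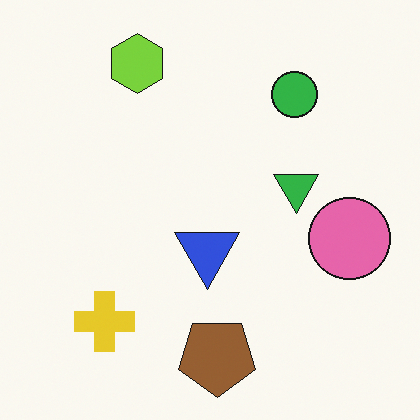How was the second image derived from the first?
Flipped vertically (top ↔ bottom).

The brown pentagon is in the top of the first image and the bottom of the second — shapes on opposite sides of the horizontal midline have swapped in a mirror flip.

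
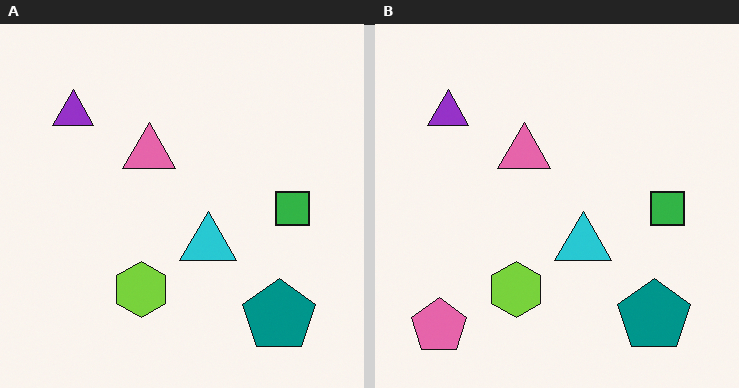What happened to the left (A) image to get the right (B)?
The right (B) image is the left (A) overlaid with an additional pink pentagon.

A pink pentagon appears in the right (B) image that is absent from the left (A).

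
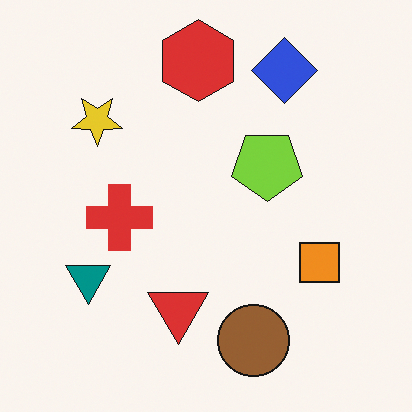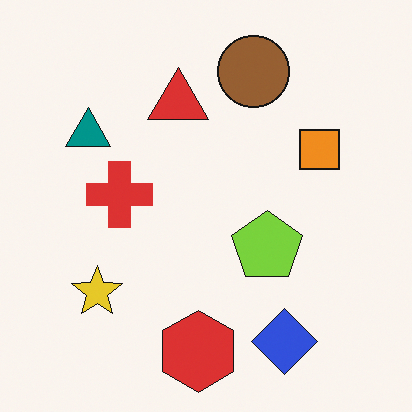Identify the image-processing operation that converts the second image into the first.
The image was flipped vertically (top ↔ bottom).

The red hexagon is in the bottom of the second image and the top of the first — shapes on opposite sides of the horizontal midline have swapped in a mirror flip.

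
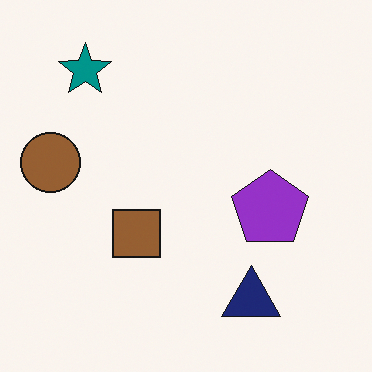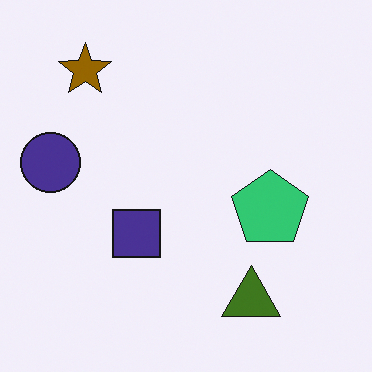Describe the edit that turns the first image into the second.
The image was hue-shifted through roughly half the color wheel.

Every shape's color has rotated by the same amount around the hue wheel — a uniform hue shift.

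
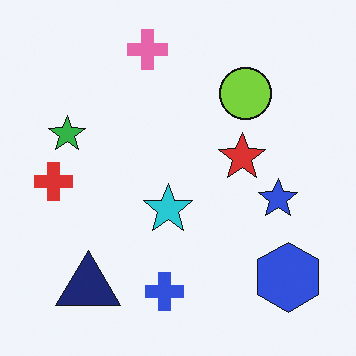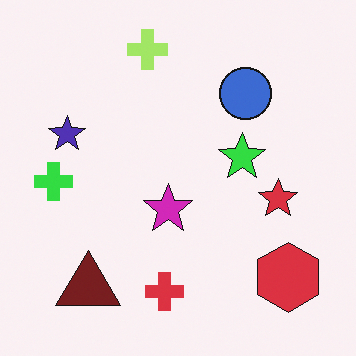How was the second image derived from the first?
It was hue-shifted by a moderate amount.

Every shape's color has rotated by the same amount around the hue wheel — a uniform hue shift.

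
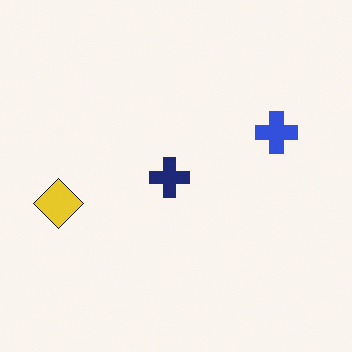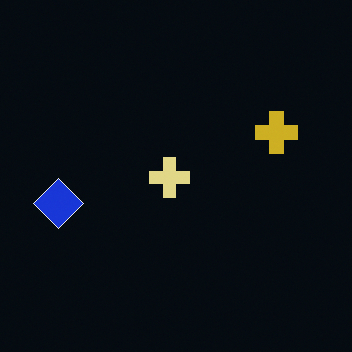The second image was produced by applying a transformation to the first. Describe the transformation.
It was color-inverted (negative).

The light background has become dark and every shape's color is its complement — a photographic negative.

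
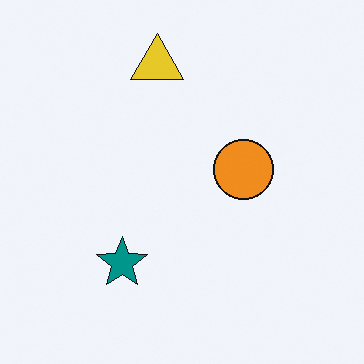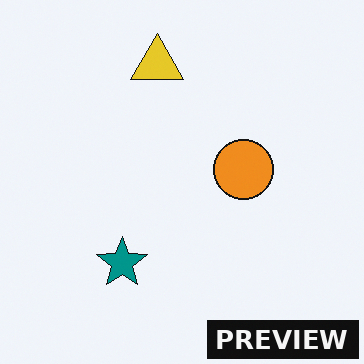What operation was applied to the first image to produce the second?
Watermarked with the text "PREVIEW" in the lower-right corner.

A dark label reading "PREVIEW" appears in the lower-right corner.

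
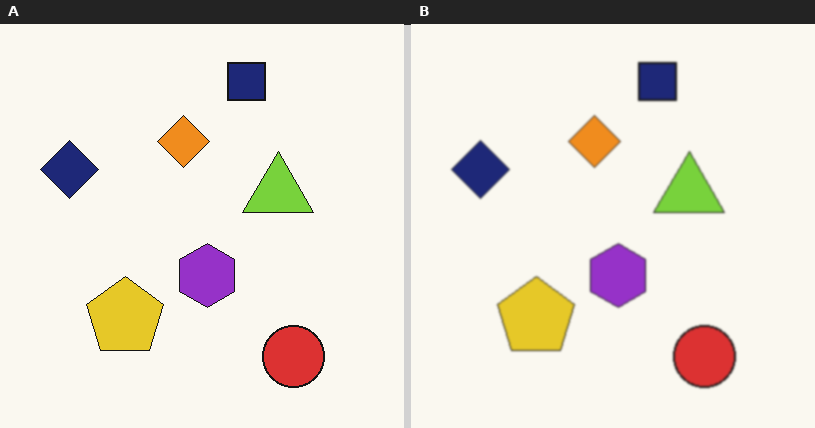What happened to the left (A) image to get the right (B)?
Lightly blurred.

Shape edges and outlines are uniformly softened across the whole image.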